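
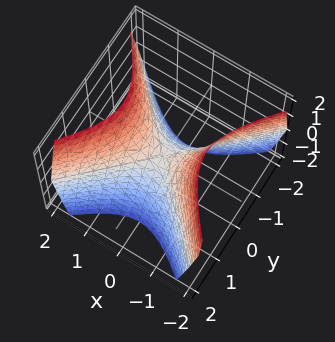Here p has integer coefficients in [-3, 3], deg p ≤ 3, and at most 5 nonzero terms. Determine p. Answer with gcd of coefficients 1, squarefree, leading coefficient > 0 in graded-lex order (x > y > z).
3*x^2 - 3*y^2 - 2*z

deg p = 2. A hyperbolic paraboloid; a quadric.
Symmetries: the y ↦ −y reflection is a symmetry, so y appears only in even powers; the x ↦ −x reflection is a symmetry, so x appears only in even powers.
Observable constraints: one x-axis crossing is at x = 0; one z-axis crossing is at z = 0; one y-axis crossing is at y = 0.
Together with the visible shape, these determine p as stated.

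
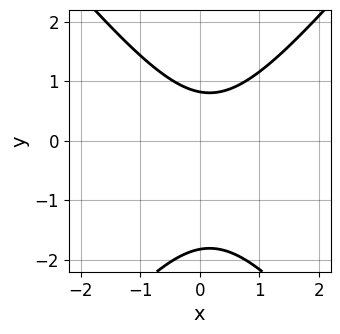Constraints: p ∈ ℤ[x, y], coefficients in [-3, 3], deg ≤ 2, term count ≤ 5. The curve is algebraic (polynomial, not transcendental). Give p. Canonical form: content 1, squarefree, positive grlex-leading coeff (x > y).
1. deg p = 2. No degree-1 curve has this shape.
2. Reading off the gridlines: it misses every integer gridline on the x-axis.
3. Solving for integer coefficients yields p as stated.

3*x^2 - 2*y^2 - x - 2*y + 3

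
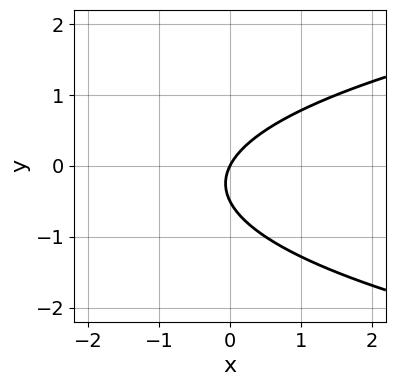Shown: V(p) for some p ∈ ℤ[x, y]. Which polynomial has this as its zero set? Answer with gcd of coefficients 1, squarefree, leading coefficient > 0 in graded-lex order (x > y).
2*y^2 - 2*x + y

First, the degree is 2 — the shape is more complex than any degree-1 curve.
Then, checking where it meets the axes: one x-axis crossing is at x = 0; it meets the y-axis at y = 0 (among the integer gridlines).
Finally, the integer polynomial consistent with all of this is the stated p.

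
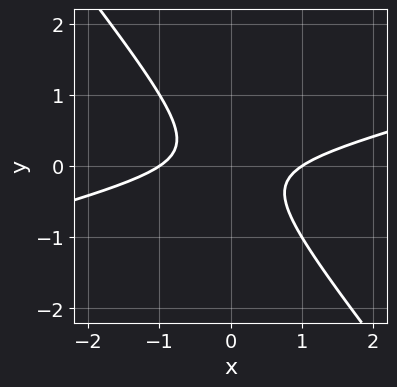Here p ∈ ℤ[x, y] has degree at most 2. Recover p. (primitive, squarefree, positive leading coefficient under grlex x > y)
x^2 - 3*x*y - 3*y^2 - 1

1. The degree is 2 — a generic line meets the curve in up to 2 points.
2. From the axis intercepts and sections: the x-axis gridline crossings are at x ∈ {-1, 1}; the curve avoids every integer y-axis point in the box.
3. Together with the visible shape, these determine p as stated.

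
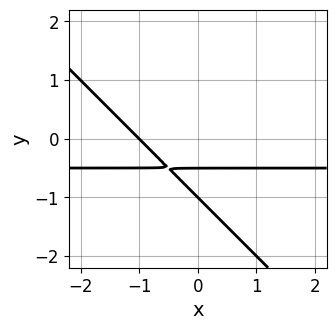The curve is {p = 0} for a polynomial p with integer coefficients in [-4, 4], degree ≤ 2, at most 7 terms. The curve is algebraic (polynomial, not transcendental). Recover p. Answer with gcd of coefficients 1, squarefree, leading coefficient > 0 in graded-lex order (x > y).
2*x*y + 2*y^2 + x + 3*y + 1

1. The degree is 2 — a generic line meets the curve in up to 2 points.
2. Checking where it meets the axes: it crosses the y-axis at the gridline y = -1; it meets the x-axis at x = -1 (among the integer gridlines).
3. Fitting integer coefficients to these (and the overall shape) gives p.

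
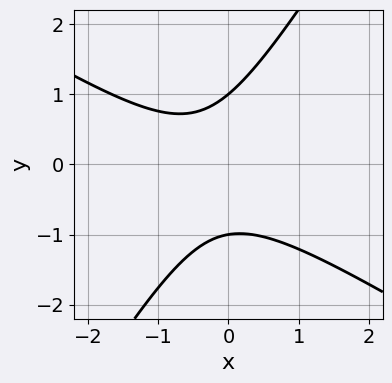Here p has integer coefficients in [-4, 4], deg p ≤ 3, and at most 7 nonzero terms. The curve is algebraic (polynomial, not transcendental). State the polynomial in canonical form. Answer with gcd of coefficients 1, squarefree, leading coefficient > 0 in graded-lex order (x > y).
3*x^2 + 3*x*y - 3*y^2 + 2*x + 3

First, the degree is 2 — no degree-1 curve has this shape.
Next, checking where it meets the axes: the y-axis gridline crossings are at y ∈ {-1, 1}; no x-intercept at any integer in the box.
Finally, fitting integer coefficients to these (and the overall shape) gives p.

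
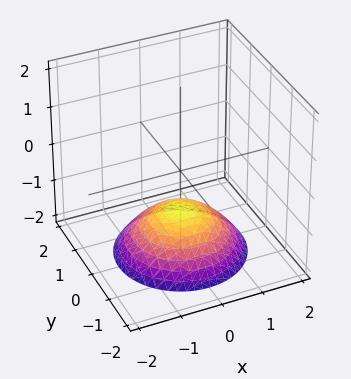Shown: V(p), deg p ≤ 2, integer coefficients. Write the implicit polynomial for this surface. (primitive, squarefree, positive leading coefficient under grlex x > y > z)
(a) Degree: no degree-1 surface has this shape, so deg p = 2.
(b) Symmetry: the surface is invariant under rotation about z: p = q(x² + y², z).
(c) Observable constraints: it crosses the z-axis at the gridline z = -1; a circular section at z = -2 has radius between 1 and 2.
(d) Matching integer coefficients to the picture gives p.

x^2 + y^2 + 2*z + 2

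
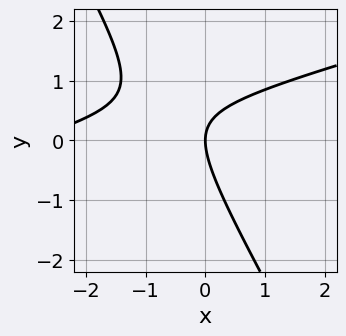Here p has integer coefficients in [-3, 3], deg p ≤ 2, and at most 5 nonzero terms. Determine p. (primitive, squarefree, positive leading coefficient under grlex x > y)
1. Degree: no degree-1 curve has this shape, so deg p = 2.
2. From the visible intercepts: it crosses the y-axis at the gridline y = 0; it meets the x-axis at x = 0 (among the integer gridlines).
3. Putting this together gives p.

x^2 - 3*x*y - 2*y^2 + 3*x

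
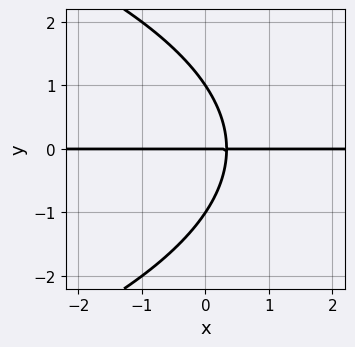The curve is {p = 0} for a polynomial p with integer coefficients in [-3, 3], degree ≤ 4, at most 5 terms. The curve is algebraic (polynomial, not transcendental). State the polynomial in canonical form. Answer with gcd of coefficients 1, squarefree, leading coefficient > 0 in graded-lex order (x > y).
The degree is 3 — no degree-2 curve has this shape.
Reading off the gridlines: the y-axis gridline crossings are at y ∈ {-1, 0, 1}; every point of the x-axis in the box is on the curve.
Solving for integer coefficients yields p as stated.

y^3 + 3*x*y - y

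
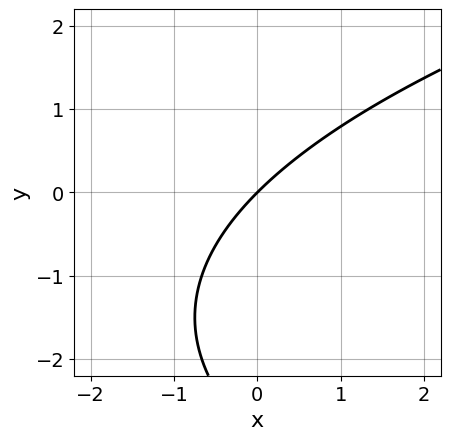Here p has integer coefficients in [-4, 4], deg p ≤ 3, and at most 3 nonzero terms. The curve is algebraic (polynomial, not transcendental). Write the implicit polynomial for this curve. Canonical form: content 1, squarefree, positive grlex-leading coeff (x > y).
Degree: a generic line meets the curve in up to 2 points, so deg p = 2.
Checking where it meets the axes: it meets the y-axis at y = 0 (among the integer gridlines); it crosses the x-axis at the gridline x = 0.
Fitting integer coefficients to these (and the overall shape) gives p.

y^2 - 3*x + 3*y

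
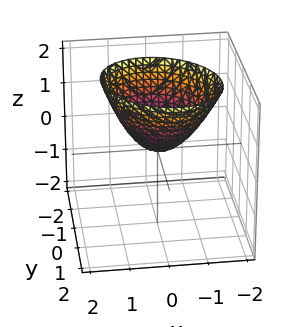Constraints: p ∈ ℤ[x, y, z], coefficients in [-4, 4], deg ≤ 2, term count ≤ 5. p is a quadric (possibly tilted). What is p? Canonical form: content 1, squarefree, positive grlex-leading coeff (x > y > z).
deg p = 2.
Checking where it meets the axes: it meets the y-axis at y = 0 (among the integer gridlines); it meets the z-axis at z = 0 (among the integer gridlines); it crosses the x-axis at the gridline x = 0.
Matching integer coefficients to the picture gives p.

3*x^2 + x*y + 3*y^2 - y*z - 3*z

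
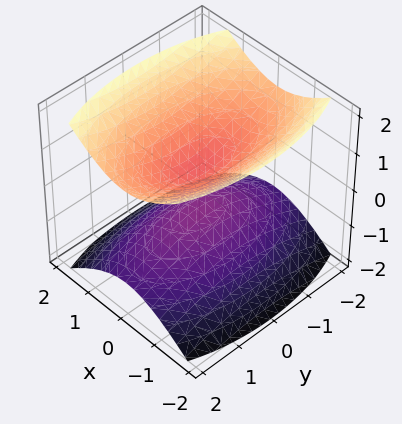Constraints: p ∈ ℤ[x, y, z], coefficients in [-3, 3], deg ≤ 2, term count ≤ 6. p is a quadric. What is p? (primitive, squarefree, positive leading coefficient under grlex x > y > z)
3*x^2 + y^2 - 3*z^2 + 1

First, the picture has 2 separate pieces.
Then, degree: two sheets facing apart; a quadric, so deg p = 2.
Then, symmetries: it's symmetric under x → −x, forcing even powers of x; the y ↦ −y reflection is a symmetry, so y appears only in even powers; mirror symmetry z ↦ −z ⇒ only even powers of z.
Then, from the axis intercepts and sections: it misses every integer gridline on the x-axis; it misses every integer gridline on the y-axis.
Finally, matching integer coefficients to the picture gives p.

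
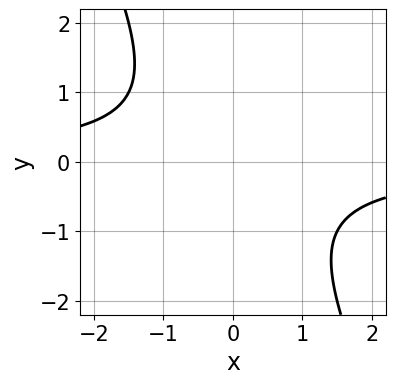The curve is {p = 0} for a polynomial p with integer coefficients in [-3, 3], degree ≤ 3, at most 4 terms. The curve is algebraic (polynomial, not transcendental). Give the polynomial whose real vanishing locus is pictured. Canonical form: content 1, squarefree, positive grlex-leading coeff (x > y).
(a) Degree: a generic line meets the curve in up to 2 points, so deg p = 2.
(b) Reading off the gridlines: it misses every integer gridline on the x-axis; the curve avoids every integer y-axis point in the box.
(c) Together with the visible shape, these determine p as stated.

2*x*y + y^2 + 2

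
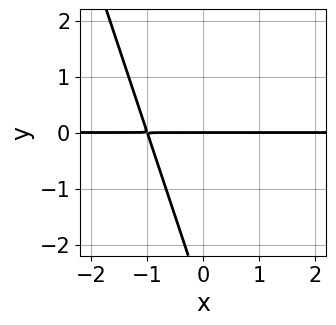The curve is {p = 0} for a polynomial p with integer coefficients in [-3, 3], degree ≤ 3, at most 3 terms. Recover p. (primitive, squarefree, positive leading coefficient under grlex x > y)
deg p = 2. The shape is more complex than any degree-1 curve.
From the axis intercepts and sections: one y-axis crossing is at y = 0; the visible x-axis segment lies entirely on the curve.
The integer polynomial consistent with all of this is the stated p.

3*x*y + y^2 + 3*y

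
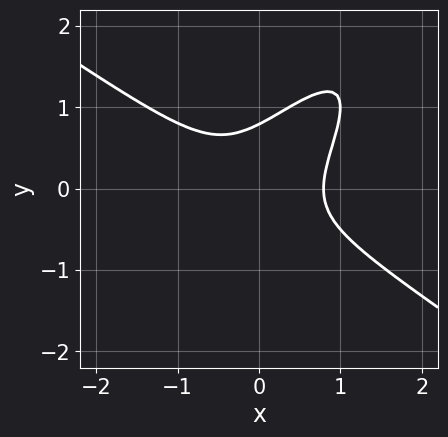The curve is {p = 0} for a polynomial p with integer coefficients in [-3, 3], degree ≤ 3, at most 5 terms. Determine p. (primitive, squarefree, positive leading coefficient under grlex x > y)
1. deg p = 3. No degree-2 curve has this shape.
2. The integer polynomial consistent with all of this is the stated p.

2*x^3 - 3*x*y^2 + 2*y^3 - 1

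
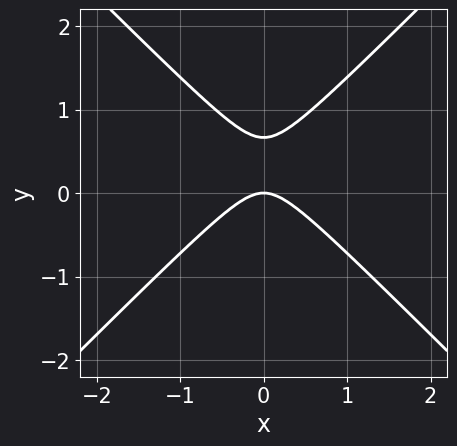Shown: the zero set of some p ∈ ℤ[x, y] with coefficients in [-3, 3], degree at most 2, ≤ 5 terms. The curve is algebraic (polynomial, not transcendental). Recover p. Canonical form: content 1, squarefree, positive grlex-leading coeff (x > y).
(a) deg p = 2. The shape is more complex than any degree-1 curve.
(b) Symmetries: the x ↦ −x reflection is a symmetry, so x appears only in even powers.
(c) Against the integer gridlines: it crosses the y-axis at the gridline y = 0; it meets the x-axis at x = 0 (among the integer gridlines).
(d) Together with the visible shape, these determine p as stated.

3*x^2 - 3*y^2 + 2*y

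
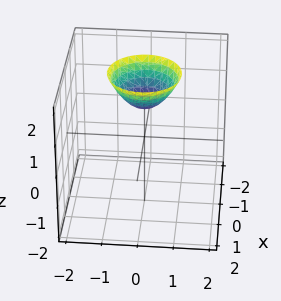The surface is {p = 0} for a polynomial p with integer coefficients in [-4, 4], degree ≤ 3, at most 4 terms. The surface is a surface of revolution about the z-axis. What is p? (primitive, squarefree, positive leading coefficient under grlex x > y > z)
deg p = 2.
By symmetry, the z-axis is an axis of rotation, so x and y enter only as x² + y².
From the axis intercepts and sections: it misses every integer gridline on the x-axis; one z-axis crossing is at z = 1.
Matching integer coefficients to the picture gives p.

x^2 + y^2 - z + 1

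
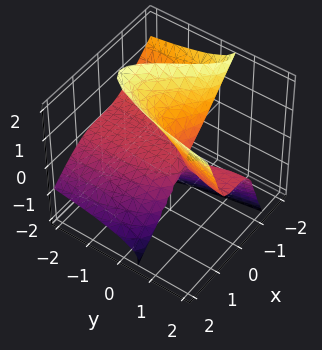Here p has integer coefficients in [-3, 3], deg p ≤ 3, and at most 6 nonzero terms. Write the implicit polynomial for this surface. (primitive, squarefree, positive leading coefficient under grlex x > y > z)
(a) The degree is 3 — no degree-2 surface has this shape.
(b) Against the integer gridlines: one x-axis crossing is at x = 0; among the integer gridlines, it crosses the z-axis at z ∈ {-1, 0, 1}; every point of the y-axis in the box is on the surface.
(c) Putting this together gives p.

2*x^3 + 3*x^2*z - z^3 - 2*y*z + z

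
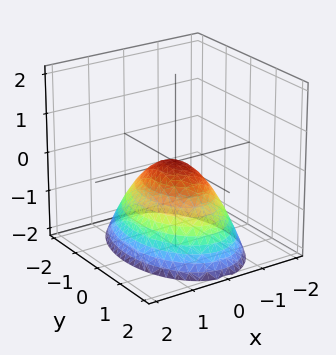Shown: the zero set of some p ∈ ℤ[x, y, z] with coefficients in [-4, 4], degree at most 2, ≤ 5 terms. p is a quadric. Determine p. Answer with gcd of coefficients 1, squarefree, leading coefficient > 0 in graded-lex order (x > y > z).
2*x^2 + y^2 + 2*z

(a) deg p = 2. A single bowl opening along one axis; a quadric.
(b) Symmetries: the y ↦ −y reflection is a symmetry, so y appears only in even powers; it's symmetric under x → −x, forcing even powers of x.
(c) Against the integer gridlines: it crosses the x-axis at the gridline x = 0; one y-axis crossing is at y = 0.
(d) Putting this together gives p.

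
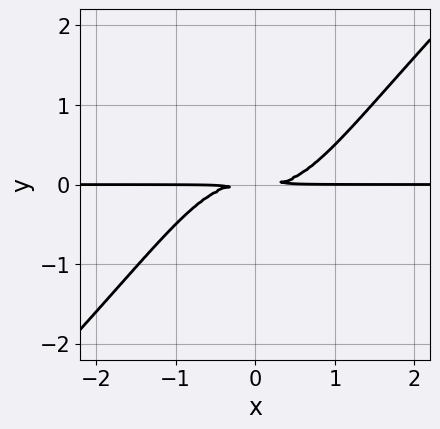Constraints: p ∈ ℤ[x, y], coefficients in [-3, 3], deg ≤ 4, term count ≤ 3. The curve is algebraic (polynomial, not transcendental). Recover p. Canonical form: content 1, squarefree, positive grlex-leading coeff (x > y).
x^3*y - x^2*y^2 - y^2

First, degree: a generic line meets the curve in up to 4 points, so deg p = 4.
Then, observable constraints: every point of the x-axis in the box is on the curve.
Finally, assembling these constraints gives the stated polynomial.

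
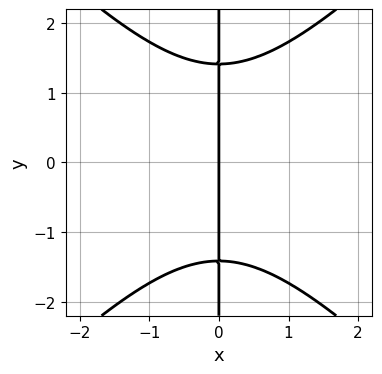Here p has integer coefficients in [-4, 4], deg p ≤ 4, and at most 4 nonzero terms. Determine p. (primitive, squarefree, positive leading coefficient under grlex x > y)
x^3 - x*y^2 + 2*x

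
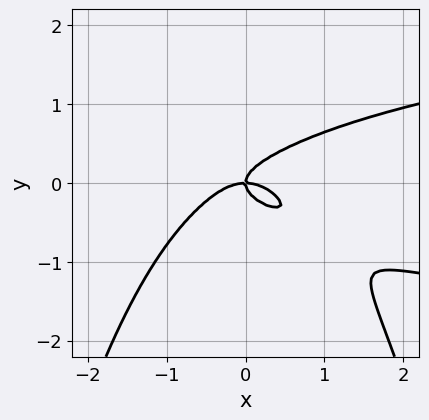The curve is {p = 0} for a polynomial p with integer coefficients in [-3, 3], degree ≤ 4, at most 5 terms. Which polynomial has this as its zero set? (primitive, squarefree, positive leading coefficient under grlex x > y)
1. Degree: the shape is more complex than any degree-3 curve, so deg p = 4.
2. Reading off the gridlines: it crosses the x-axis at the gridline x = 0; it meets the y-axis at y = 0 (among the integer gridlines).
3. The integer polynomial consistent with all of this is the stated p.

2*x^2*y^2 - x^3 + 3*y^3 - x*y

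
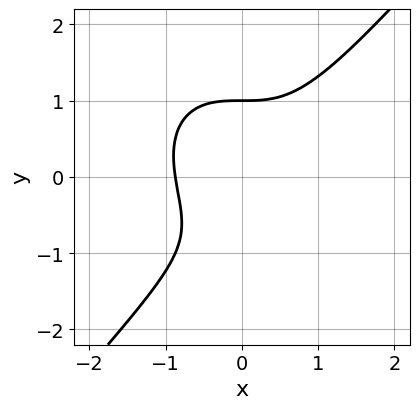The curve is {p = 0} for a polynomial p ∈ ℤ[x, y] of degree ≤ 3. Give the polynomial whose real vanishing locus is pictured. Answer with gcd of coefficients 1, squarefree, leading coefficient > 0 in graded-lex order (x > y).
3*x^3 - 2*y^3 - y^2 + y + 2

First, degree: the shape is more complex than any degree-2 curve, so deg p = 3.
Then, from the axis intercepts and sections: it crosses the y-axis at the gridline y = 1.
Finally, solving for integer coefficients yields p as stated.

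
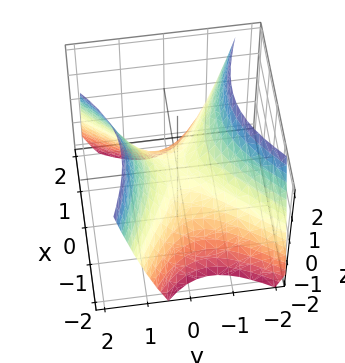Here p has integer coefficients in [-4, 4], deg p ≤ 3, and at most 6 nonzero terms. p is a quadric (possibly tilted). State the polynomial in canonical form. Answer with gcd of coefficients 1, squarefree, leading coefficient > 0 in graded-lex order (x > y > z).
2*x^2 + 2*x*y - 3*y^2 + 3*z

(a) Degree: a generic line meets the surface in up to 2 points, so deg p = 2.
(b) Observable constraints: one y-axis crossing is at y = 0; it meets the x-axis at x = 0 (among the integer gridlines).
(c) Solving for integer coefficients yields p as stated.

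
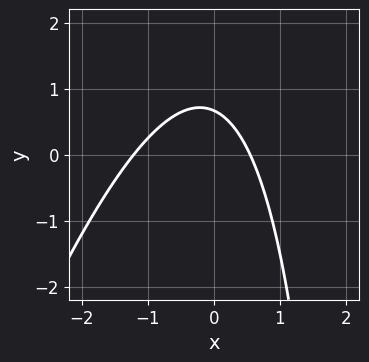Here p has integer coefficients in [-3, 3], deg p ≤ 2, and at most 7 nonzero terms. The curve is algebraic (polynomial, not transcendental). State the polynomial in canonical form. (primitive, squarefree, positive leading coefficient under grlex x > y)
The degree is 2 — the shape is more complex than any degree-1 curve.
Solving for integer coefficients yields p as stated.

3*x^2 - x*y + 2*x + 3*y - 2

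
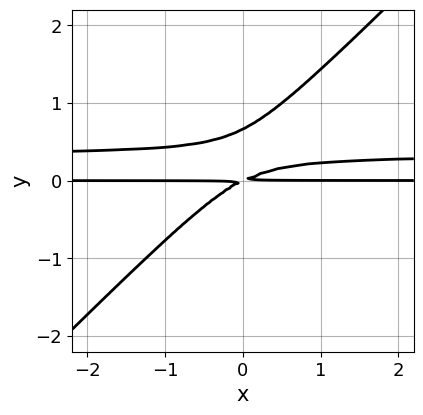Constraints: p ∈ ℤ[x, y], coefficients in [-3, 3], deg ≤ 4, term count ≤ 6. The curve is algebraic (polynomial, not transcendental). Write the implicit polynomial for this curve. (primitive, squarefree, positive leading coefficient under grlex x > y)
3*x*y^2 - 3*y^3 - x*y + 2*y^2

First, the degree is 3 — the shape is more complex than any degree-2 curve.
Then, from the visible intercepts: the visible x-axis segment lies entirely on the curve.
Finally, the integer polynomial consistent with all of this is the stated p.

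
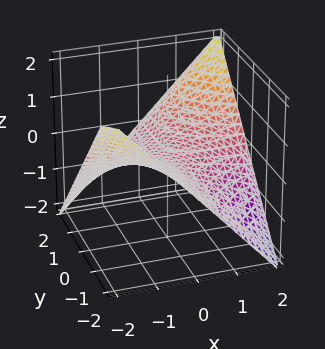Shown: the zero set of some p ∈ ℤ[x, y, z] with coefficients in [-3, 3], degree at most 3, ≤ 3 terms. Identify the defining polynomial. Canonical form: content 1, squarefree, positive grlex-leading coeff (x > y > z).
x*y - 2*z

Degree: a hyperbolic paraboloid; a quadric, so deg p = 2.
Observable constraints: every point of the x-axis in the box is on the surface; the visible y-axis segment lies entirely on the surface.
Putting this together gives p.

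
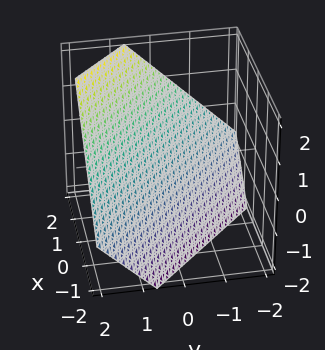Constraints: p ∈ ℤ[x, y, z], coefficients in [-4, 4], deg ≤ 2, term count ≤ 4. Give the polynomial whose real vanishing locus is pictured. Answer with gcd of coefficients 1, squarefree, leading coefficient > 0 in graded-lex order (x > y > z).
1. Degree: every cross-section is a straight line — this is a plane, so deg p = 1.
2. Solving for integer coefficients yields p as stated.

3*x + 3*y - 3*z - 2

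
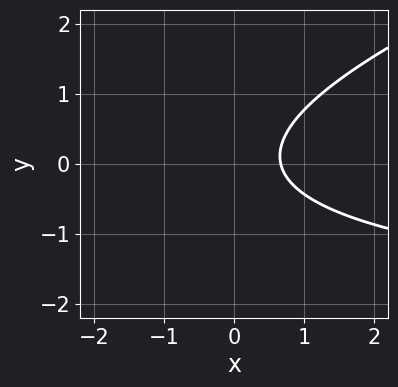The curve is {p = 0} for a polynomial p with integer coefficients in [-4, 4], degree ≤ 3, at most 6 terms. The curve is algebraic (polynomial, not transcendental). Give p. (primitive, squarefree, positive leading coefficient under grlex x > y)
1. The degree is 2 — a generic line meets the curve in up to 2 points.
2. Observable constraints: it misses every integer gridline on the y-axis.
3. Putting this together gives p.

x*y - 3*y^2 + 3*x - 2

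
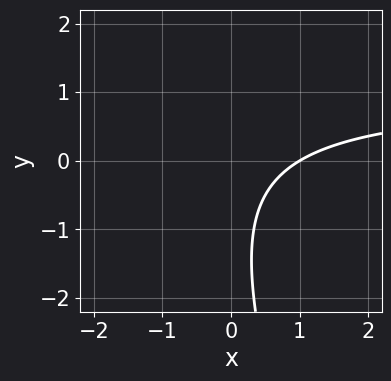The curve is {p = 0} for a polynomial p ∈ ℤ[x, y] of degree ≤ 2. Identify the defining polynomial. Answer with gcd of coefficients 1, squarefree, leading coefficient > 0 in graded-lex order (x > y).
3*x*y + y^2 - 3*x + 2*y + 3

(a) The degree is 2 — the shape is more complex than any degree-1 curve.
(b) From the visible intercepts: the curve avoids every integer y-axis point in the box; one x-axis crossing is at x = 1.
(c) Together with the visible shape, these determine p as stated.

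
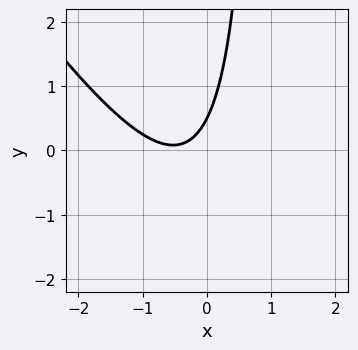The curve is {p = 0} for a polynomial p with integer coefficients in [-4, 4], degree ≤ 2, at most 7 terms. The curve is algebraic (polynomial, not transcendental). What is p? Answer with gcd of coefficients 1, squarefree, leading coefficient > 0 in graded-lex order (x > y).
(a) deg p = 2. The shape is more complex than any degree-1 curve.
(b) Checking where it meets the axes: it misses every integer gridline on the x-axis.
(c) These observations pin down the coefficients.

3*x^2 + 2*x*y + 3*x - 2*y + 1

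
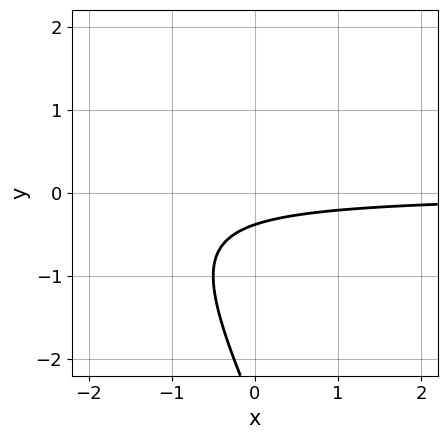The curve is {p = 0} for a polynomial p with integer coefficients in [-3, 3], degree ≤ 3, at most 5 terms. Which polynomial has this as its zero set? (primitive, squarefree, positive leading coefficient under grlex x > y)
2*x*y + y^2 + 3*y + 1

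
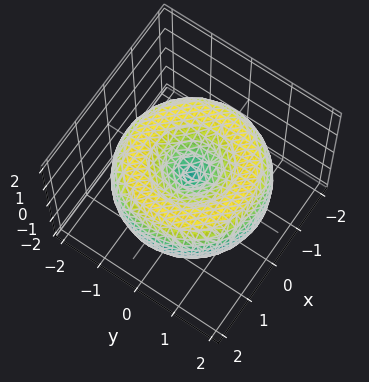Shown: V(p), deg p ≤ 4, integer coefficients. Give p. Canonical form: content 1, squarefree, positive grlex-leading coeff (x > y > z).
The degree is 4 — the shape is more complex than any degree-3 surface.
By symmetry, the z-axis is an axis of rotation, so x and y enter only as x² + y².
Against the integer gridlines: it meets the z-axis at z = 0 (among the integer gridlines); a circular section at z = 0 has radius between 1 and 2; it meets the y-axis at y = 0 (among the integer gridlines).
These observations pin down the coefficients.

x^4 + 2*x^2*y^2 + y^4 - 3*x^2 - 3*y^2 + 3*z^2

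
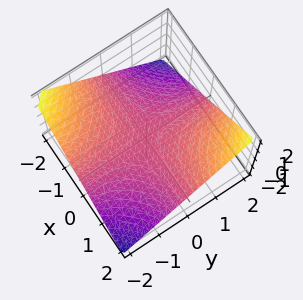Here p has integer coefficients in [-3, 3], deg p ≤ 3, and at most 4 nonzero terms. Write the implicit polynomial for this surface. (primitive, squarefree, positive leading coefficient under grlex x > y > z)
x*y - 2*z

(a) deg p = 2. A saddle surface; a quadric.
(b) Against the integer gridlines: the visible x-axis segment lies entirely on the surface; every point of the y-axis in the box is on the surface; one z-axis crossing is at z = 0.
(c) Together with the visible shape, these determine p as stated.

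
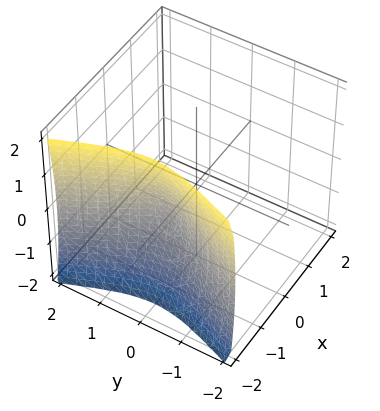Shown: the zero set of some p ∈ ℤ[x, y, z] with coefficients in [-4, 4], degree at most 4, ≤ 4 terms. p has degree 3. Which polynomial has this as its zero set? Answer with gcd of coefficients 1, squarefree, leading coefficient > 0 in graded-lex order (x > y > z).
1. Degree: no degree-2 surface has this shape, so deg p = 3.
2. Against the integer gridlines: it meets the x-axis at x = -1 (among the integer gridlines).
3. Solving for integer coefficients yields p as stated.

3*x^3 + 3*x^2 + 3*y^2 + z^2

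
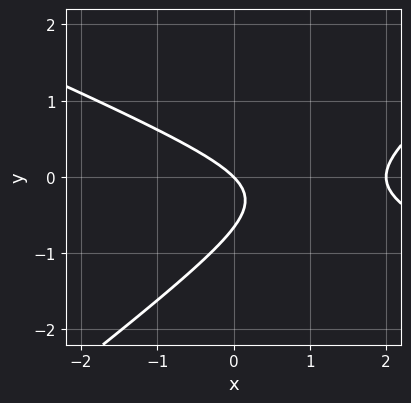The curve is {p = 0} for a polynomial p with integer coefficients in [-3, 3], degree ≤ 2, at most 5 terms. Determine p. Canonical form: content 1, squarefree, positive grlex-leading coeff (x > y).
x^2 + x*y - 3*y^2 - 2*x - 2*y

deg p = 2.
From the visible intercepts: among the integer gridlines, it crosses the x-axis at x ∈ {0, 2}; it meets the y-axis at y = 0 (among the integer gridlines).
Assembling these constraints gives the stated polynomial.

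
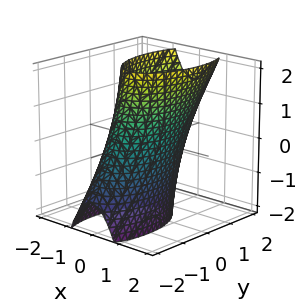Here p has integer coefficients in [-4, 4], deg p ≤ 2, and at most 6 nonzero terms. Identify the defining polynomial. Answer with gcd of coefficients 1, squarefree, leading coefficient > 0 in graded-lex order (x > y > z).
3*x^2 + y^2 - y*z - 2

Degree: the shape is more complex than any degree-1 surface, so deg p = 2.
From the visible intercepts: the surface avoids every integer z-axis point in the box.
Fitting integer coefficients to these (and the overall shape) gives p.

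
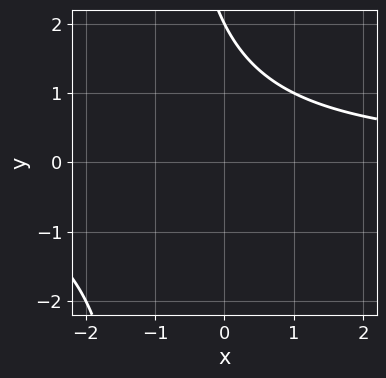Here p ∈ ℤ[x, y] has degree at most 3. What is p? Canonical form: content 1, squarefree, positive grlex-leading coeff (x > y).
x*y + y - 2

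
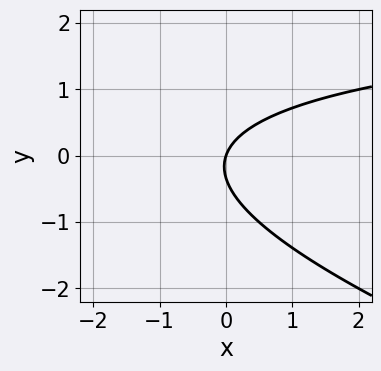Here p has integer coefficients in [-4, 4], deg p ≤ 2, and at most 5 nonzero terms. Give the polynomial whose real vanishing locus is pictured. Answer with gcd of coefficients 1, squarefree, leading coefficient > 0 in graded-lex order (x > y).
(a) deg p = 2.
(b) Reading off the gridlines: it meets the x-axis at x = 0 (among the integer gridlines); it meets the y-axis at y = 0 (among the integer gridlines).
(c) Putting this together gives p.

x*y + 3*y^2 - 3*x + y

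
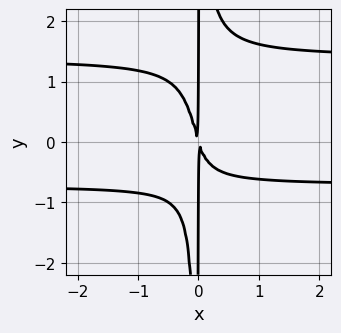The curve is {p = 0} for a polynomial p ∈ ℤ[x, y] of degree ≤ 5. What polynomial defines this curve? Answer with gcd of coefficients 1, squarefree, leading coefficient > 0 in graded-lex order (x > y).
3*x^2*y^2 - 2*x^2*y - 3*x^2 - x*y

(a) Degree: the shape is more complex than any degree-3 curve, so deg p = 4.
(b) Checking where it meets the axes: every point of the y-axis in the box is on the curve.
(c) Together with the visible shape, these determine p as stated.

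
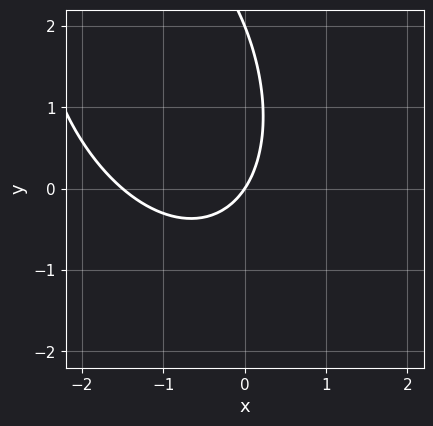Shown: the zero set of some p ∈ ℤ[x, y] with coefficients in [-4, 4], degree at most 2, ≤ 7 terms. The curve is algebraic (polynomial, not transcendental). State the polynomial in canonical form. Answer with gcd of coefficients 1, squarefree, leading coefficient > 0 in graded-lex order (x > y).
2*x^2 + x*y + y^2 + 3*x - 2*y

(a) Degree: no degree-1 curve has this shape, so deg p = 2.
(b) From the visible intercepts: it crosses the x-axis at the gridline x = 0; among the integer gridlines, it crosses the y-axis at y ∈ {0, 2}.
(c) Assembling these constraints gives the stated polynomial.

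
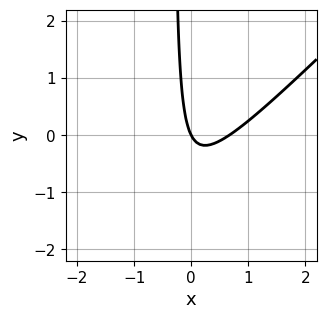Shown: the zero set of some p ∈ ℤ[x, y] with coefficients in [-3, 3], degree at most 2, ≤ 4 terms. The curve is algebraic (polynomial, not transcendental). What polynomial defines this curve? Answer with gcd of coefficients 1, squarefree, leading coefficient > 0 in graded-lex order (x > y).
3*x^2 - 3*x*y - 2*x - y

Degree: a generic line meets the curve in up to 2 points, so deg p = 2.
Against the integer gridlines: it crosses the x-axis at the gridline x = 0; one y-axis crossing is at y = 0.
Matching integer coefficients to the picture gives p.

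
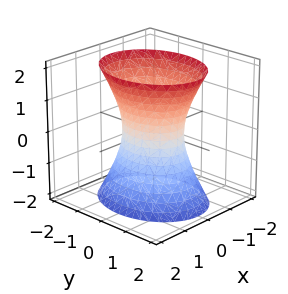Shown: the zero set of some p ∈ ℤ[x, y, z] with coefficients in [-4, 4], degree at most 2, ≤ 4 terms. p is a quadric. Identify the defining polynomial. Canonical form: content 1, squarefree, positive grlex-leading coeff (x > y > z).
Degree: an hourglass — one-sheet hyperboloid; a quadric, so deg p = 2.
Symmetries: it's symmetric under x → −x, forcing even powers of x; the y ↦ −y reflection is a symmetry, so y appears only in even powers; mirror symmetry z ↦ −z ⇒ only even powers of z.
From the visible intercepts: it misses every integer gridline on the z-axis; among the integer gridlines, it crosses the y-axis at y ∈ {-1, 1}.
These observations pin down the coefficients.

3*x^2 + 2*y^2 - z^2 - 2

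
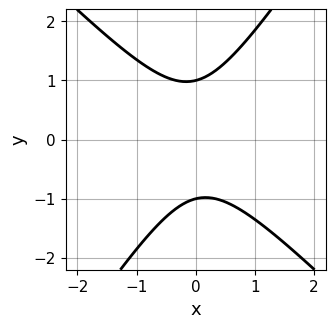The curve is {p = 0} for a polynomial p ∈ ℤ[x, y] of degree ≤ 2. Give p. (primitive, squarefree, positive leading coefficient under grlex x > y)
3*x^2 + x*y - 2*y^2 + 2

(a) The degree is 2 — a generic line meets the curve in up to 2 points.
(b) Against the integer gridlines: the y-axis gridline crossings are at y ∈ {-1, 1}; it misses every integer gridline on the x-axis.
(c) Assembling these constraints gives the stated polynomial.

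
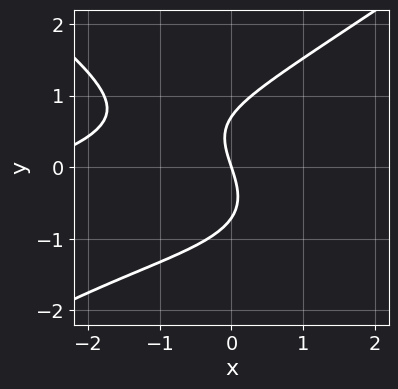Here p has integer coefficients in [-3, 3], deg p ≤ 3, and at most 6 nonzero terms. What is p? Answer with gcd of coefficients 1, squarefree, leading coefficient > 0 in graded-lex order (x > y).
(a) deg p = 3. A generic line meets the curve in up to 3 points.
(b) Observable constraints: it crosses the x-axis at the gridline x = 0; it meets the y-axis at y = 0 (among the integer gridlines).
(c) Matching integer coefficients to the picture gives p.

x^2*y - 2*y^3 + x^2 + 3*x + y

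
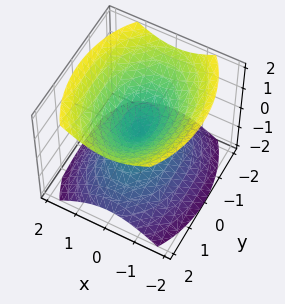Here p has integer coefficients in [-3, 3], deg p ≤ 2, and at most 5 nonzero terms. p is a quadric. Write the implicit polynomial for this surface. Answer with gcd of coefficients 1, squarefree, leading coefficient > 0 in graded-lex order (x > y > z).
(a) The picture has 2 separate pieces. Treating them together as one polynomial.
(b) Degree: two nappes meeting at a single point; a quadric, so deg p = 2.
(c) Symmetries: mirror symmetry z ↦ −z ⇒ only even powers of z; mirror symmetry x ↦ −x ⇒ only even powers of x; mirror symmetry y ↦ −y ⇒ only even powers of y.
(d) From the visible intercepts: one x-axis crossing is at x = 0; it meets the y-axis at y = 0 (among the integer gridlines); it crosses the z-axis at the gridline z = 0.
(e) Fitting integer coefficients to these (and the overall shape) gives p.

2*x^2 + y^2 - 2*z^2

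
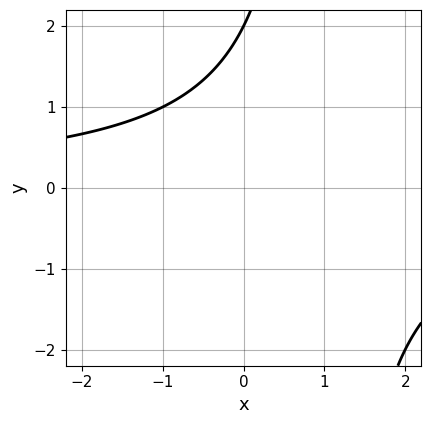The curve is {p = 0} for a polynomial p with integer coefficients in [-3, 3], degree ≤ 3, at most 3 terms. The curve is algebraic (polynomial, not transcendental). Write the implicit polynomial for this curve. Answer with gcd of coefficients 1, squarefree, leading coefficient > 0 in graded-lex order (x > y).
(a) deg p = 2.
(b) Observable constraints: the curve avoids every integer x-axis point in the box; one y-axis crossing is at y = 2.
(c) Together with the visible shape, these determine p as stated.

x*y - y + 2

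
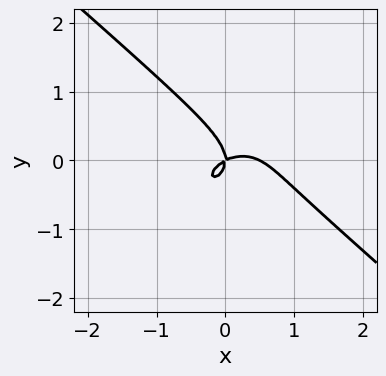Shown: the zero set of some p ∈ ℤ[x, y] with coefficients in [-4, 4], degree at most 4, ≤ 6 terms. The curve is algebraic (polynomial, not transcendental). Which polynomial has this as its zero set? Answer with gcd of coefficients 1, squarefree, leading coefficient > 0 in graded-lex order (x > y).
2*x^3 + 3*y^3 - x^2 + 2*x*y

(a) The degree is 3 — a generic line meets the curve in up to 3 points.
(b) Reading off the gridlines: it crosses the y-axis at the gridline y = 0; it crosses the x-axis at the gridline x = 0.
(c) Together with the visible shape, these determine p as stated.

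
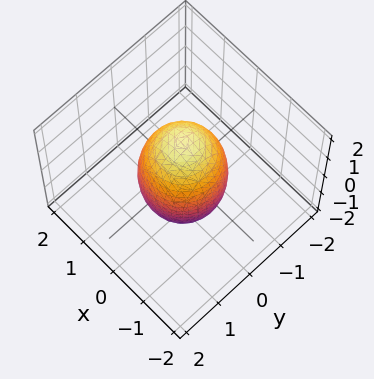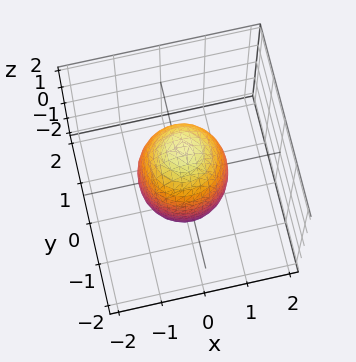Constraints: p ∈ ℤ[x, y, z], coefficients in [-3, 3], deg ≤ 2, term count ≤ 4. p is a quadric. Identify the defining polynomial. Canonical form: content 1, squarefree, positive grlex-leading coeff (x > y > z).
Degree: bounded and convex; a quadric, so deg p = 2.
Symmetries: it's symmetric under z → −z, forcing even powers of z; the surface is invariant under rotation about z: p = q(x² + y², z).
From the axis intercepts and sections: a circular section at z = 1 has radius between 0 and 1; among the integer gridlines, it crosses the y-axis at y ∈ {-1, 1}.
Assembling these constraints gives the stated polynomial. Check: (-1, 0, 0) on the x-axis lies on the surface, and p(-1, 0, 0) = 0. ✓

3*x^2 + 3*y^2 + z^2 - 3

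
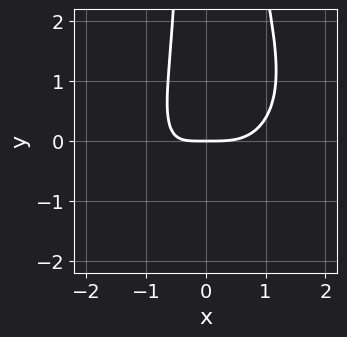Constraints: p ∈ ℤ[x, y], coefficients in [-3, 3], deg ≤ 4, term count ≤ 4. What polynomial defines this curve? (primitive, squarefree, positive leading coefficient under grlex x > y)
2*x^4 + 2*x^2*y^2 - 3*x*y - 3*y

(a) deg p = 4. No degree-3 curve has this shape.
(b) Against the integer gridlines: it crosses the x-axis at the gridline x = 0; it crosses the y-axis at the gridline y = 0.
(c) These observations pin down the coefficients.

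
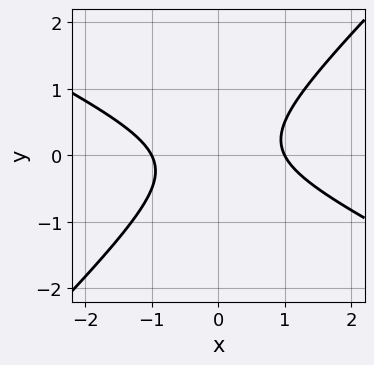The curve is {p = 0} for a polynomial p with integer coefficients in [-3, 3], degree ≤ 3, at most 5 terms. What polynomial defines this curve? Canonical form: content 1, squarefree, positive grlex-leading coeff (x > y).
1. The degree is 2 — no degree-1 curve has this shape.
2. Reading off the gridlines: the curve avoids every integer y-axis point in the box; the x-axis gridline crossings are at x ∈ {-1, 1}.
3. The integer polynomial consistent with all of this is the stated p.

x^2 + x*y - 2*y^2 - 1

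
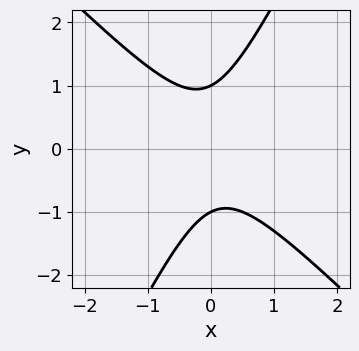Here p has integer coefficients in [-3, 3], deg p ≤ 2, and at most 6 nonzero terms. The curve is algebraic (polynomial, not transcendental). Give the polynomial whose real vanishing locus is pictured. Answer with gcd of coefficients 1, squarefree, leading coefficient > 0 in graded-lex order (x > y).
The degree is 2 — a generic line meets the curve in up to 2 points.
Observable constraints: the y-axis gridline crossings are at y ∈ {-1, 1}; it misses every integer gridline on the x-axis.
Fitting integer coefficients to these (and the overall shape) gives p.

2*x^2 + x*y - y^2 + 1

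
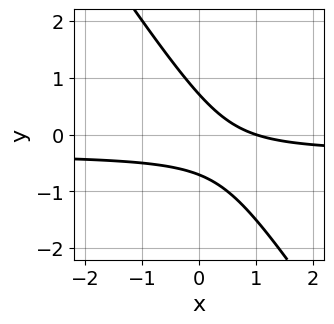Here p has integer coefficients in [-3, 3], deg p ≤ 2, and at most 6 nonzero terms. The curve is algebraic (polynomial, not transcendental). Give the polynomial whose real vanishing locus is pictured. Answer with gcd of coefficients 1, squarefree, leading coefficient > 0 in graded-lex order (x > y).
First, degree: no degree-1 curve has this shape, so deg p = 2.
Next, checking where it meets the axes: it meets the x-axis at x = 1 (among the integer gridlines).
Finally, the integer polynomial consistent with all of this is the stated p.

3*x*y + 2*y^2 + x - 1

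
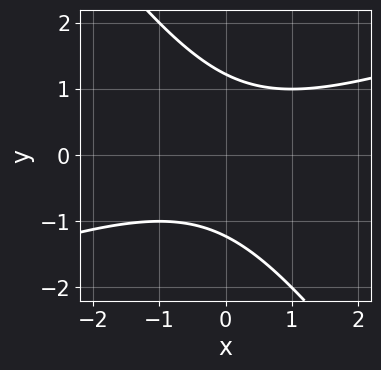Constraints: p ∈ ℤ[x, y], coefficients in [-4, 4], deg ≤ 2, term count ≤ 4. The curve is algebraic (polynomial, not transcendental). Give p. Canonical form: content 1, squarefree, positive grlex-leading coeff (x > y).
(a) Degree: the shape is more complex than any degree-1 curve, so deg p = 2.
(b) From the visible intercepts: the curve avoids every integer x-axis point in the box.
(c) Fitting integer coefficients to these (and the overall shape) gives p.

x^2 - 2*x*y - 2*y^2 + 3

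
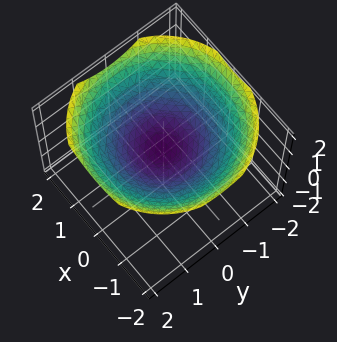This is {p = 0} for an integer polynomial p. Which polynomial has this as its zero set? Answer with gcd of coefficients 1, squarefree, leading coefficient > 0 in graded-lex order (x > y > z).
x^2 + y^2 - 3*z + 1

(a) Degree: no degree-1 surface has this shape, so deg p = 2.
(b) By symmetry, the z-axis is an axis of rotation, so x and y enter only as x² + y².
(c) From the axis intercepts and sections: no x-intercept at any integer in the box; the surface avoids every integer y-axis point in the box.
(d) Putting this together gives p.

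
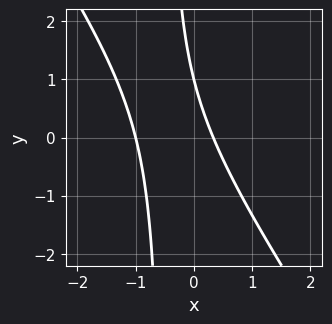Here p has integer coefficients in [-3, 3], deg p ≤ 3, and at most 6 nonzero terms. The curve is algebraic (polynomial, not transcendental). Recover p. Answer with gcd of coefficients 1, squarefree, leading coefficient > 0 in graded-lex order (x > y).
3*x^2 + 2*x*y + 2*x + y - 1

1. deg p = 2. A generic line meets the curve in up to 2 points.
2. Checking where it meets the axes: it crosses the y-axis at the gridline y = 1; it meets the x-axis at x = -1 (among the integer gridlines).
3. Fitting integer coefficients to these (and the overall shape) gives p.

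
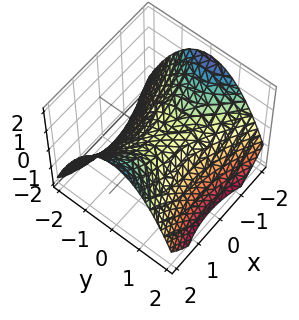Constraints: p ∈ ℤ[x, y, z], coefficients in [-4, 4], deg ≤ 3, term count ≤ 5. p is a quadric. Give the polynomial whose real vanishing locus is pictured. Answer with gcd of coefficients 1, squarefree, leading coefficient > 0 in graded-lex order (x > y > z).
x^2 - 2*y^2 - 3*z

(a) deg p = 2. A saddle surface; a quadric.
(b) Symmetries: it's symmetric under x → −x, forcing even powers of x; mirror symmetry y ↦ −y ⇒ only even powers of y.
(c) Reading off the gridlines: one x-axis crossing is at x = 0; one y-axis crossing is at y = 0.
(d) Together with the visible shape, these determine p as stated.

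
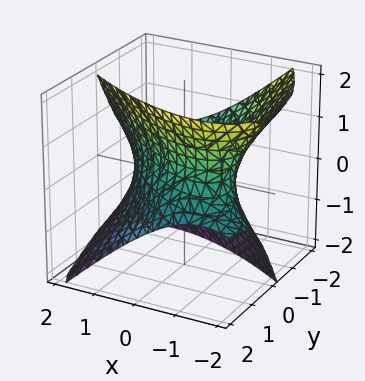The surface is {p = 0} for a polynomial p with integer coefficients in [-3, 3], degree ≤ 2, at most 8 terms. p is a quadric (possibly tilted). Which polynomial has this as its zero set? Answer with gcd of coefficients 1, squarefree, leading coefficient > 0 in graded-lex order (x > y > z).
1. The degree is 2 — a generic line meets the surface in up to 2 points.
2. Reading off the gridlines: it misses every integer gridline on the z-axis.
3. Together with the visible shape, these determine p as stated.

2*x^2 + 3*x*y + 2*y^2 + 3*y*z - 2*z^2 - 3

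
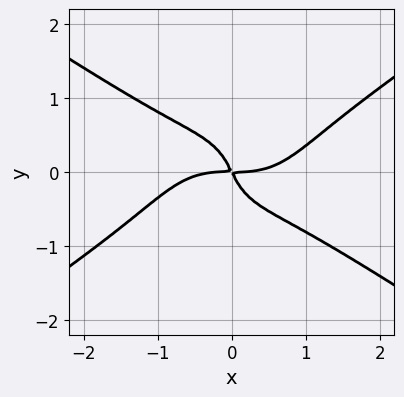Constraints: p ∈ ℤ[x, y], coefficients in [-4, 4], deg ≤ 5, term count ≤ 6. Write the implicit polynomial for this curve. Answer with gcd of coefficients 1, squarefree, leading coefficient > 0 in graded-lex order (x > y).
(a) The degree is 4 — a generic line meets the curve in up to 4 points.
(b) Reading off the gridlines: one y-axis crossing is at y = 0; one x-axis crossing is at x = 0.
(c) Putting this together gives p.

x^4 - x^2*y^2 - 3*y^4 - 2*x*y - y^2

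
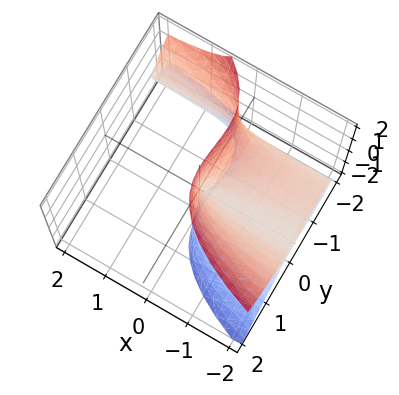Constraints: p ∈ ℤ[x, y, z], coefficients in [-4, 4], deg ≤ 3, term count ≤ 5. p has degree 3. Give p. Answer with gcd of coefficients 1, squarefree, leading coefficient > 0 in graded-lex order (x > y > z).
3*x*z^2 + 2*y^3 + 3*y^2

Degree: a generic line meets the surface in up to 3 points, so deg p = 3.
From the axis intercepts and sections: every point of the x-axis in the box is on the surface; the visible z-axis segment lies entirely on the surface.
Assembling these constraints gives the stated polynomial.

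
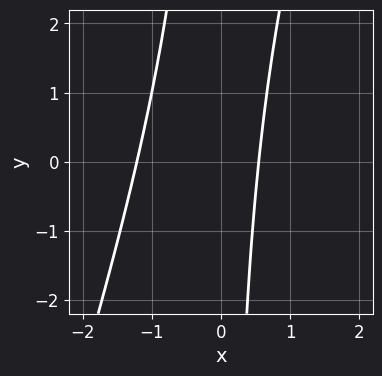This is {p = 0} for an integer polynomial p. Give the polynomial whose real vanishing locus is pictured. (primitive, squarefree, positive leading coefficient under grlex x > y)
3*x^2 - x*y + 2*x - 2

(a) The degree is 2 — the shape is more complex than any degree-1 curve.
(b) From the axis intercepts and sections: it misses every integer gridline on the y-axis.
(c) Matching integer coefficients to the picture gives p.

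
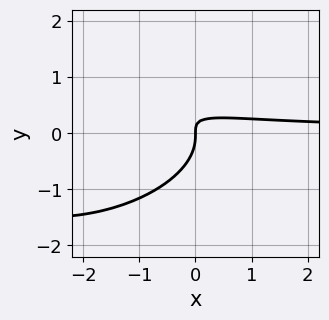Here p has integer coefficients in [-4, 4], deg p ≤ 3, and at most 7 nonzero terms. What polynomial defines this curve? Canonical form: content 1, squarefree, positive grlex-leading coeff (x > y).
x^2*y - x*y^2 + 3*y^3 + 3*x*y - x

deg p = 3.
From the visible intercepts: it meets the y-axis at y = 0 (among the integer gridlines); it crosses the x-axis at the gridline x = 0.
These observations pin down the coefficients.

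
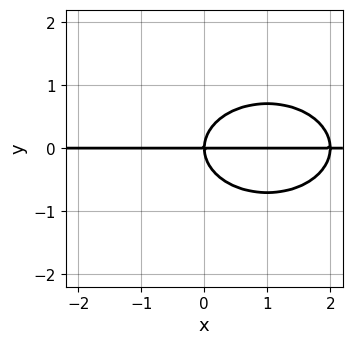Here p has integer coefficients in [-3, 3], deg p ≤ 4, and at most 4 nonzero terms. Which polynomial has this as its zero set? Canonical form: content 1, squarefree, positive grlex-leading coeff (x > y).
x^2*y + 2*y^3 - 2*x*y

The degree is 3 — the shape is more complex than any degree-2 curve.
Against the integer gridlines: the visible x-axis segment lies entirely on the curve; it crosses the y-axis at the gridline y = 0.
Solving for integer coefficients yields p as stated.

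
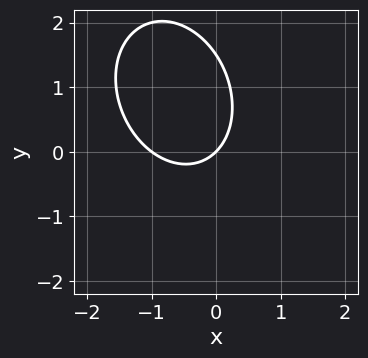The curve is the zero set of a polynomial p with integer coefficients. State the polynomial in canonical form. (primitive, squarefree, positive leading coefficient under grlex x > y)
(a) The degree is 2 — the shape is more complex than any degree-1 curve.
(b) Observable constraints: among the integer gridlines, it crosses the x-axis at x ∈ {-1, 0}; it meets the y-axis at y = 0 (among the integer gridlines).
(c) These observations pin down the coefficients.

3*x^2 + x*y + 2*y^2 + 3*x - 3*y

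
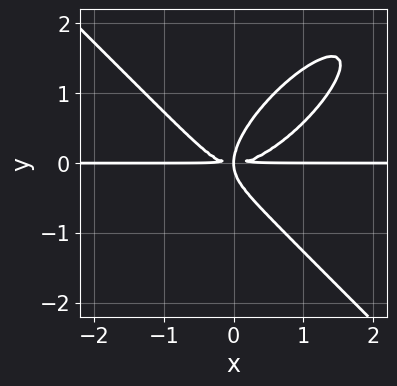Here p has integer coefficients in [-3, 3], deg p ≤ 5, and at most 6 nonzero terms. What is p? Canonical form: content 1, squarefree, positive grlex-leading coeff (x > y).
First, degree: no degree-3 curve has this shape, so deg p = 4.
Next, from the visible intercepts: every point of the x-axis in the box is on the curve.
Finally, the integer polynomial consistent with all of this is the stated p.

3*x^3*y - 2*x^2*y^2 - 2*x*y^3 + 3*y^4 - 3*x*y^2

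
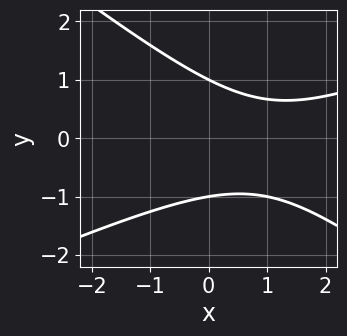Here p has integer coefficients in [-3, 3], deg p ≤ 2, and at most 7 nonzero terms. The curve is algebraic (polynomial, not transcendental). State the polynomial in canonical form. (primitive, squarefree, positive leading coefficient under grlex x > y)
x^2 - x*y - 3*y^2 - 2*x + 3

deg p = 2. A generic line meets the curve in up to 2 points.
From the axis intercepts and sections: among the integer gridlines, it crosses the y-axis at y ∈ {-1, 1}; it misses every integer gridline on the x-axis.
Matching integer coefficients to the picture gives p.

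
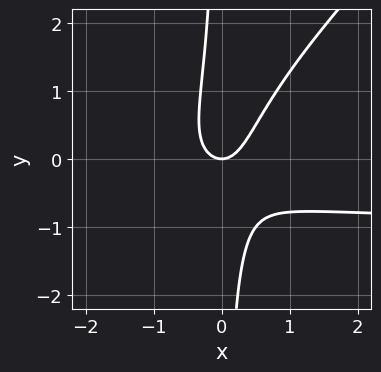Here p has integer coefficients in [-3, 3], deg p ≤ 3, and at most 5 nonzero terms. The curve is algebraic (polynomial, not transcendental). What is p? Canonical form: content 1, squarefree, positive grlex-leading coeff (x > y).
2*x^2*y - 2*x*y^2 + 2*x^2 - y

1. Degree: the shape is more complex than any degree-2 curve, so deg p = 3.
2. Reading off the gridlines: one x-axis crossing is at x = 0; it meets the y-axis at y = 0 (among the integer gridlines).
3. These observations pin down the coefficients.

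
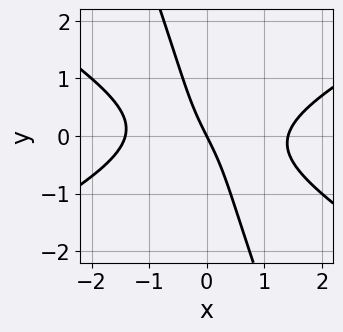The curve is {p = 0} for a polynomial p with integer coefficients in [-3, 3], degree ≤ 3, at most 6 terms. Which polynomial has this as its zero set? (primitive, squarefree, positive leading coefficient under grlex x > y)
x^3 - 3*x*y^2 - y^3 - 2*x - y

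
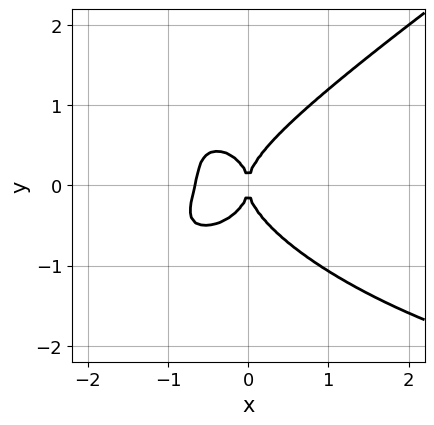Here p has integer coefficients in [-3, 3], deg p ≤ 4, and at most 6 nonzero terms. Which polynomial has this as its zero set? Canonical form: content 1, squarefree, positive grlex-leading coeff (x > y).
First, deg p = 4. The shape is more complex than any degree-3 curve.
Then, against the integer gridlines: it crosses the x-axis at the gridline x = 0; one y-axis crossing is at y = 0.
Finally, solving for integer coefficients yields p as stated.

x^3*y - 3*y^4 + 3*x^3 + 2*x^2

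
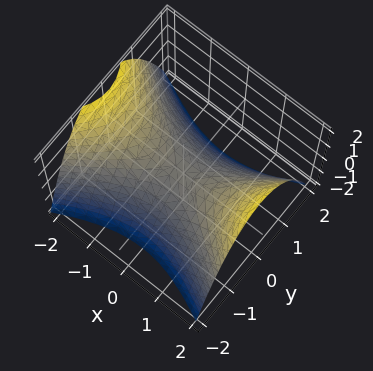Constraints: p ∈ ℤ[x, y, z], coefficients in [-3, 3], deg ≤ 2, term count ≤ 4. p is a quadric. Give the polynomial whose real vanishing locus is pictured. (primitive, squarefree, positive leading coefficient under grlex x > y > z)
x^2 - 2*y^2 - 2*z

1. deg p = 2.
2. Symmetries: it's symmetric under y → −y, forcing even powers of y; it's symmetric under x → −x, forcing even powers of x.
3. Observable constraints: one z-axis crossing is at z = 0; it crosses the y-axis at the gridline y = 0.
4. Together with the visible shape, these determine p as stated.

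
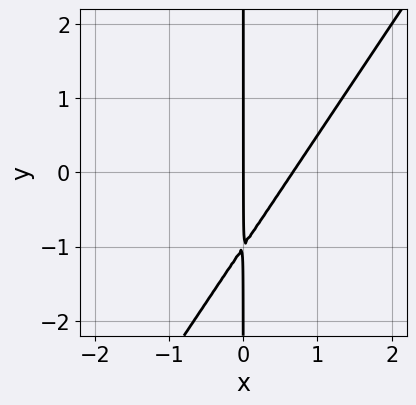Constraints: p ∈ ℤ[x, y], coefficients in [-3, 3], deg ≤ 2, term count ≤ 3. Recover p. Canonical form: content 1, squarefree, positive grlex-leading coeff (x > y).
deg p = 2.
Observable constraints: it meets the x-axis at x = 0 (among the integer gridlines); the visible y-axis segment lies entirely on the curve.
Fitting integer coefficients to these (and the overall shape) gives p.

3*x^2 - 2*x*y - 2*x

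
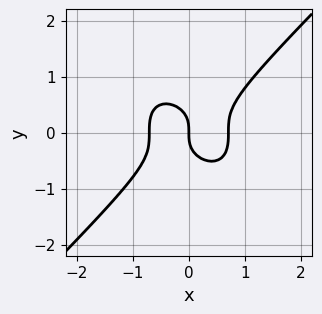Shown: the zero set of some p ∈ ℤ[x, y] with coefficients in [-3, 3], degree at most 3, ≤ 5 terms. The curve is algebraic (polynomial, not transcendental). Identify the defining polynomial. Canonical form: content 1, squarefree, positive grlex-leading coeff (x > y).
(a) Degree: no degree-2 curve has this shape, so deg p = 3.
(b) Against the integer gridlines: it crosses the y-axis at the gridline y = 0; it crosses the x-axis at the gridline x = 0.
(c) Matching integer coefficients to the picture gives p.

2*x^3 - 2*y^3 - x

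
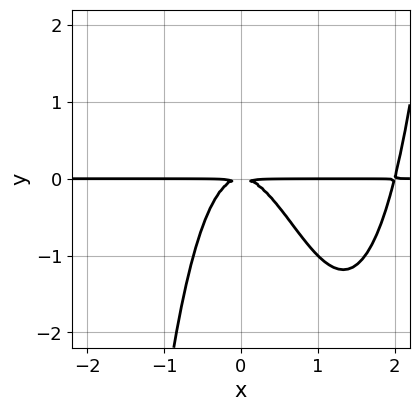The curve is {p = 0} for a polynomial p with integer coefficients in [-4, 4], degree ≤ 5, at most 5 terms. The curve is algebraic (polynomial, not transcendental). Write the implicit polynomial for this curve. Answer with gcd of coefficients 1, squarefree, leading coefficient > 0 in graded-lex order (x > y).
x^3*y - 2*x^2*y - y^2

1. Degree: the shape is more complex than any degree-3 curve, so deg p = 4.
2. Observable constraints: every point of the x-axis in the box is on the curve.
3. Putting this together gives p.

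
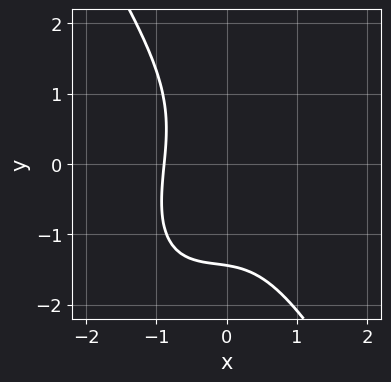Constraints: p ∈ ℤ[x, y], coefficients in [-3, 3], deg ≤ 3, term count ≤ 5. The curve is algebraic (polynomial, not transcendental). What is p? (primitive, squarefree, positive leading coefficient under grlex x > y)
3*x^3 - x^2*y + y^3 + x + 3

1. Degree: the shape is more complex than any degree-2 curve, so deg p = 3.
2. Putting this together gives p.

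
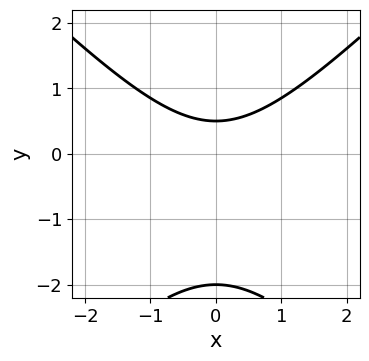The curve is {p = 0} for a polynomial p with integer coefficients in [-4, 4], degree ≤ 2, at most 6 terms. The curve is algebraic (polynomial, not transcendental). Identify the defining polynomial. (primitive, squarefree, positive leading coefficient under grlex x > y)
2*x^2 - 2*y^2 - 3*y + 2

1. Degree: a generic line meets the curve in up to 2 points, so deg p = 2.
2. Symmetries: the x ↦ −x reflection is a symmetry, so x appears only in even powers.
3. Against the integer gridlines: it misses every integer gridline on the x-axis; it crosses the y-axis at the gridline y = -2.
4. Putting this together gives p.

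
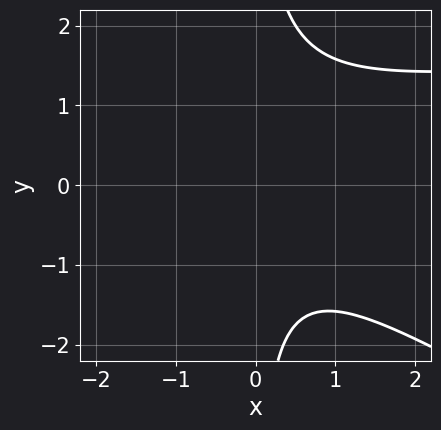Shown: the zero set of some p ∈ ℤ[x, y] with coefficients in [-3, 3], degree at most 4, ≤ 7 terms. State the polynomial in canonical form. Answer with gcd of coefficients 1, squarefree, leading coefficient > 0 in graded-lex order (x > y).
x^2*y + 2*x*y^2 - 2*x^2 - x*y - 3

1. The degree is 3 — no degree-2 curve has this shape.
2. Checking where it meets the axes: the curve avoids every integer x-axis point in the box; the curve avoids every integer y-axis point in the box.
3. Together with the visible shape, these determine p as stated.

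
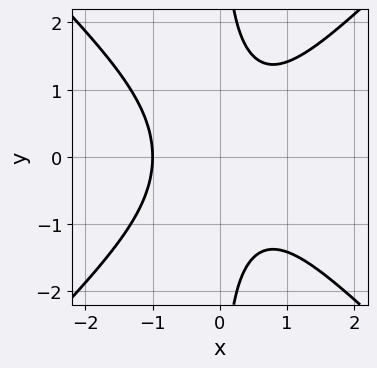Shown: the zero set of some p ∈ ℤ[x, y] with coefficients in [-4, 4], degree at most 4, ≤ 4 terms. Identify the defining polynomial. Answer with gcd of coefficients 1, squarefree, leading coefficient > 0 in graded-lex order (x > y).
x^3 - x*y^2 + 1

(a) Degree: no degree-2 curve has this shape, so deg p = 3.
(b) Symmetries: the y ↦ −y reflection is a symmetry, so y appears only in even powers.
(c) Checking where it meets the axes: one x-axis crossing is at x = -1; no y-intercept at any integer in the box.
(d) Putting this together gives p.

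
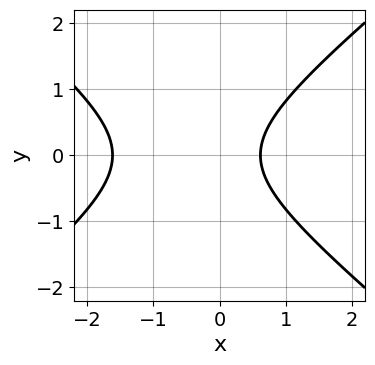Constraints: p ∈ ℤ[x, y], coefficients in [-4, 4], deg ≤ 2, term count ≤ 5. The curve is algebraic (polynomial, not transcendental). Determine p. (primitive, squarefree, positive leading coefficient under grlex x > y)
1. deg p = 2.
2. Symmetries: the y ↦ −y reflection is a symmetry, so y appears only in even powers.
3. Against the integer gridlines: the curve avoids every integer y-axis point in the box.
4. Assembling these constraints gives the stated polynomial.

2*x^2 - 3*y^2 + 2*x - 2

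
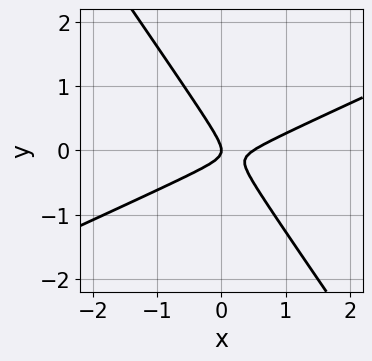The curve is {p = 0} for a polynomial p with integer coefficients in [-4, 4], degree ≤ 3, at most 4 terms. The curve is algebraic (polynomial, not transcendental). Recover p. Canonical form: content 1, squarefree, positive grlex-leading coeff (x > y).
2*x^2 - 3*x*y - 3*y^2 - x

1. The degree is 2 — a generic line meets the curve in up to 2 points.
2. From the axis intercepts and sections: one y-axis crossing is at y = 0; it meets the x-axis at x = 0 (among the integer gridlines).
3. These observations pin down the coefficients.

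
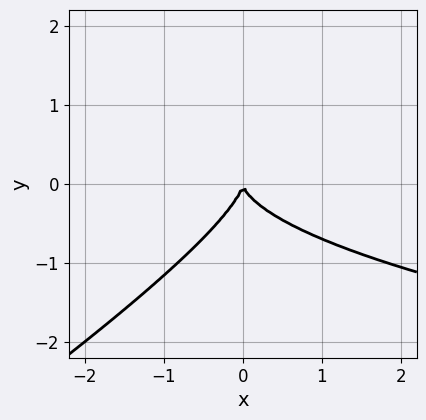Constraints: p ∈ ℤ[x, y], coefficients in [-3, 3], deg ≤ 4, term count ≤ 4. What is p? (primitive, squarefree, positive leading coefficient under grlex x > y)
2*x*y^2 - 3*y^3 - 2*x^2

1. deg p = 3. No degree-2 curve has this shape.
2. Checking where it meets the axes: it meets the y-axis at y = 0 (among the integer gridlines); one x-axis crossing is at x = 0.
3. Solving for integer coefficients yields p as stated.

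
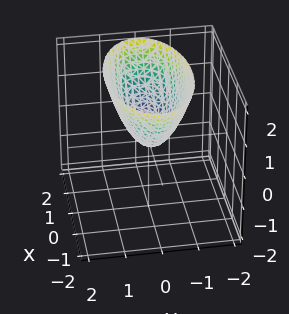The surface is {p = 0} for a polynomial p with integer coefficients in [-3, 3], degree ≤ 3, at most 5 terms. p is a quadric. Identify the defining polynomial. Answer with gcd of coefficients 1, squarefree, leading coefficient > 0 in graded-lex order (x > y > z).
1. deg p = 2. A single bowl opening along one axis; a quadric.
2. Symmetries: the x ↦ −x reflection is a symmetry, so x appears only in even powers; mirror symmetry y ↦ −y ⇒ only even powers of y.
3. Against the integer gridlines: one x-axis crossing is at x = 0; it crosses the y-axis at the gridline y = 0; one z-axis crossing is at z = 0.
4. The integer polynomial consistent with all of this is the stated p.

x^2 + 3*y^2 - 2*z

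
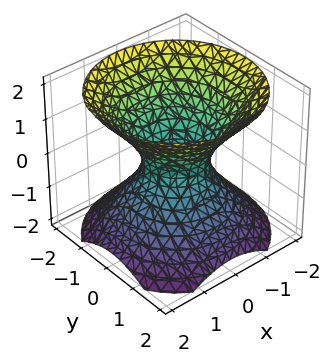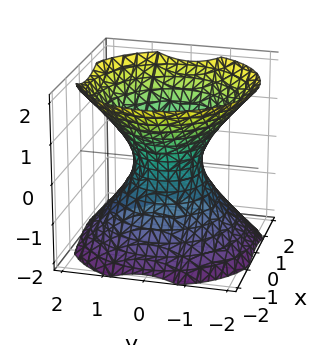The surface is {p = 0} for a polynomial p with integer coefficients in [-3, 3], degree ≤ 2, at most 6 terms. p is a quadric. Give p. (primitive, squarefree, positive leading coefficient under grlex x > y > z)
3*x^2 + 3*y^2 - 3*z^2 - 2

Degree: an hourglass — one-sheet hyperboloid; a quadric, so deg p = 2.
Symmetries: rotational symmetry about the z-axis ⇒ p depends on x, y only through x² + y²; the z ↦ −z reflection is a symmetry, so z appears only in even powers.
Against the integer gridlines: no z-intercept at any integer in the box; a circular section at z = 0 has radius between 0 and 1.
Putting this together gives p.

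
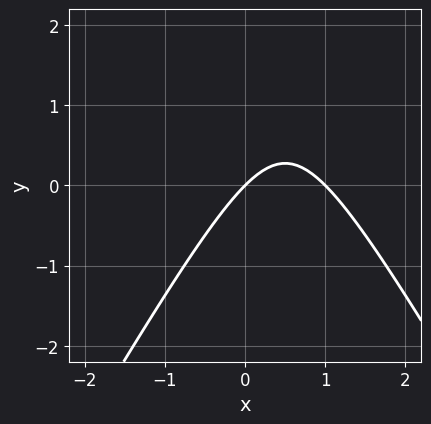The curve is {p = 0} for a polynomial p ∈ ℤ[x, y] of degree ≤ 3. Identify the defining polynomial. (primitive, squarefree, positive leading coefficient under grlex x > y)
The degree is 2 — a generic line meets the curve in up to 2 points.
Against the integer gridlines: it meets the y-axis at y = 0 (among the integer gridlines); among the integer gridlines, it crosses the x-axis at x ∈ {0, 1}.
Matching integer coefficients to the picture gives p.

3*x^2 - y^2 - 3*x + 3*y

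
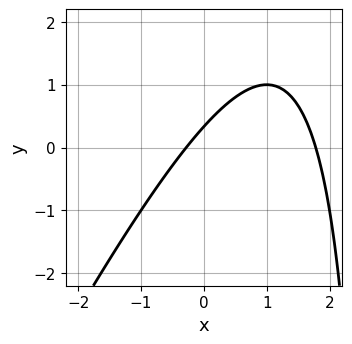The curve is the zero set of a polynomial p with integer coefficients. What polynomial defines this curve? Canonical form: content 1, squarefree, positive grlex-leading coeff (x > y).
2*x^2 - x*y - 3*x + 3*y - 1

(a) Degree: no degree-1 curve has this shape, so deg p = 2.
(b) Matching integer coefficients to the picture gives p.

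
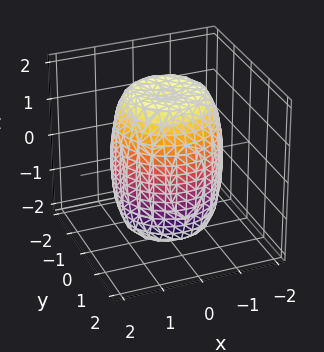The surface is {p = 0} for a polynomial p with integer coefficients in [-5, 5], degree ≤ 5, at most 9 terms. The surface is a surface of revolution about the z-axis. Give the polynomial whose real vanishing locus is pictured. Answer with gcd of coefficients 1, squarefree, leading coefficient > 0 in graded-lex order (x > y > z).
2*x^4 + 4*x^2*y^2 + 2*y^4 - 2*x^2 - 2*y^2 + z^2 - 3

The degree is 4 — no degree-3 surface has this shape.
Symmetry: the z-axis is an axis of rotation, so x and y enter only as x² + y².
From the axis intercepts and sections: a circular section at z = -1 has radius between 1 and 2.
The integer polynomial consistent with all of this is the stated p.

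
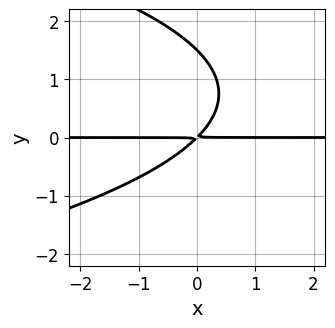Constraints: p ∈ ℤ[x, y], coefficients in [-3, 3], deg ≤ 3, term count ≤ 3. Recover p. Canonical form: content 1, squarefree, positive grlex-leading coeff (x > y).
2*y^3 + 3*x*y - 3*y^2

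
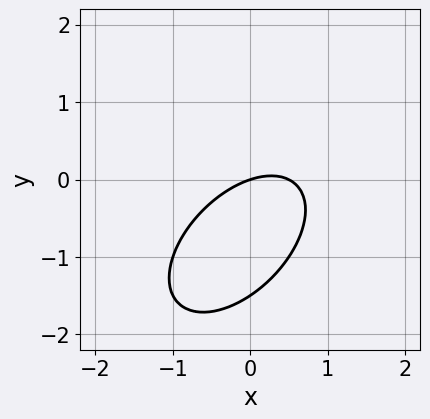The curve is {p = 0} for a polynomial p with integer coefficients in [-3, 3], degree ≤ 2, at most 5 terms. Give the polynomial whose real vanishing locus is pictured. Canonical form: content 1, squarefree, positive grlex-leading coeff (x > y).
The degree is 2 — no degree-1 curve has this shape.
Observable constraints: it meets the x-axis at x = 0 (among the integer gridlines); it crosses the y-axis at the gridline y = 0.
Matching integer coefficients to the picture gives p.

2*x^2 - 2*x*y + 2*y^2 - x + 3*y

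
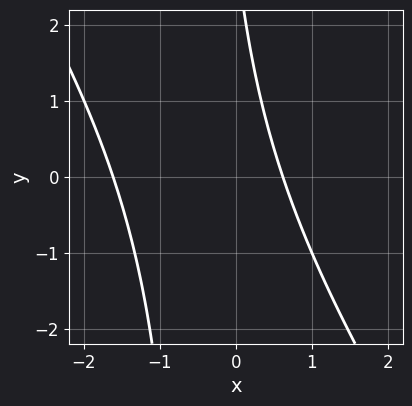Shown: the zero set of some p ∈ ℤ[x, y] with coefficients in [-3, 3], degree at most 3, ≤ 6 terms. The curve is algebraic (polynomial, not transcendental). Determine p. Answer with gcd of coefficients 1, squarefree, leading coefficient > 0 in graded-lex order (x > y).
(a) Degree: a generic line meets the curve in up to 2 points, so deg p = 2.
(b) Checking where it meets the axes: it misses every integer gridline on the y-axis.
(c) Fitting integer coefficients to these (and the overall shape) gives p.

3*x^2 + 2*x*y + 3*x + y - 3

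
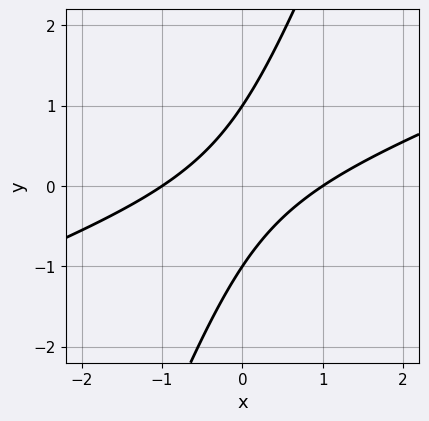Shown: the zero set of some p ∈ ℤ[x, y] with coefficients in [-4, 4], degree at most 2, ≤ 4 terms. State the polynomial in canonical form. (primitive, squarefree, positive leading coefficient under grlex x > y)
(a) The degree is 2 — a generic line meets the curve in up to 2 points.
(b) From the visible intercepts: the y-axis gridline crossings are at y ∈ {-1, 1}; among the integer gridlines, it crosses the x-axis at x ∈ {-1, 1}.
(c) Matching integer coefficients to the picture gives p.

x^2 - 3*x*y + y^2 - 1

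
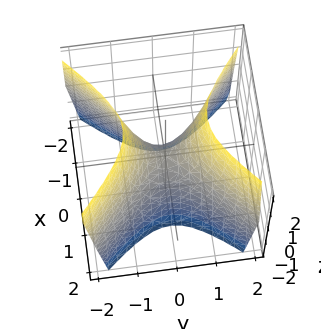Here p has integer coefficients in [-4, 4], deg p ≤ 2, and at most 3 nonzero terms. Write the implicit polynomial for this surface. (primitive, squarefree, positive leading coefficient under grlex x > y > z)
2*x^2 - 2*y^2 + z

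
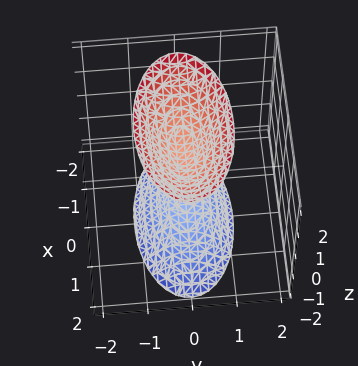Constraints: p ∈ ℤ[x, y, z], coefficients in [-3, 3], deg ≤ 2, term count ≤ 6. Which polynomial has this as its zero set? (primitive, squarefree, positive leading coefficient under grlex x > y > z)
(a) The picture has 2 separate pieces. They look like related sheets of one shape, so recover p as a whole.
(b) The degree is 2 — two sheets facing apart; a quadric.
(c) Symmetries: mirror symmetry x ↦ −x ⇒ only even powers of x; mirror symmetry y ↦ −y ⇒ only even powers of y; it's symmetric under z → −z, forcing even powers of z.
(d) From the axis intercepts and sections: the surface avoids every integer y-axis point in the box; it misses every integer gridline on the x-axis.
(e) These observations pin down the coefficients. Check: (0, 0, 1) on the z-axis lies on the surface, and p(0, 0, 1) = 0. ✓

x^2 + 3*y^2 - z^2 + 1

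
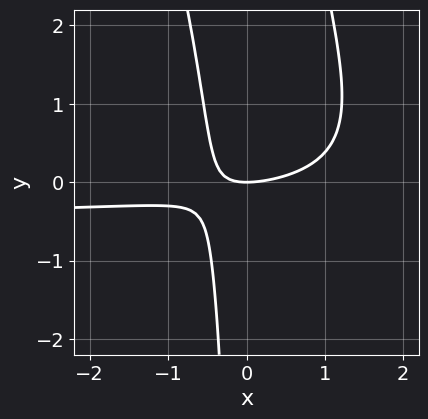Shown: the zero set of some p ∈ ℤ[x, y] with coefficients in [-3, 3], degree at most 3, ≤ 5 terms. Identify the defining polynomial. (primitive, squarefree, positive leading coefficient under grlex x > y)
2*x^2*y + x*y^2 + x^2 - 3*x*y - 2*y

First, deg p = 3. The shape is more complex than any degree-2 curve.
Then, checking where it meets the axes: it crosses the x-axis at the gridline x = 0; it meets the y-axis at y = 0 (among the integer gridlines).
Finally, matching integer coefficients to the picture gives p.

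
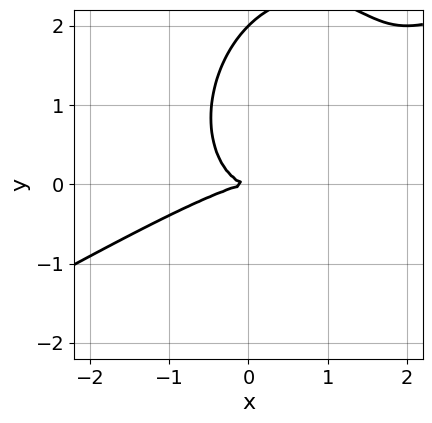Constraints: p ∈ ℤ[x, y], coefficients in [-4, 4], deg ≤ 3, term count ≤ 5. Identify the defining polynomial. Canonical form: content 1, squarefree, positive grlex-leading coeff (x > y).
First, the degree is 3 — no degree-2 curve has this shape.
Then, from the visible intercepts: the y-axis gridline crossings are at y ∈ {0, 2}; it meets the x-axis at x = 0 (among the integer gridlines).
Finally, putting this together gives p.

x^3 - 2*x^2*y + x*y^2 - y^3 + 2*y^2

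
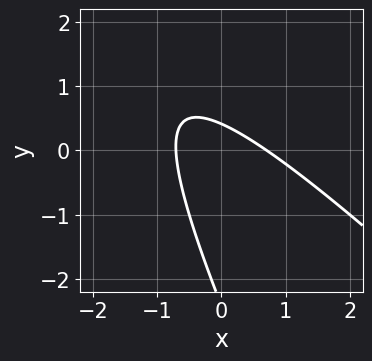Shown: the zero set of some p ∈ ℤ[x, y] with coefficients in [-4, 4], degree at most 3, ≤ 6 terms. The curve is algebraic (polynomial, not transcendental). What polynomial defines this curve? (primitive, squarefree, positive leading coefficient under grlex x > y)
2*x^2 + 3*x*y + y^2 + 2*y - 1

The degree is 2 — no degree-1 curve has this shape.
Solving for integer coefficients yields p as stated.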